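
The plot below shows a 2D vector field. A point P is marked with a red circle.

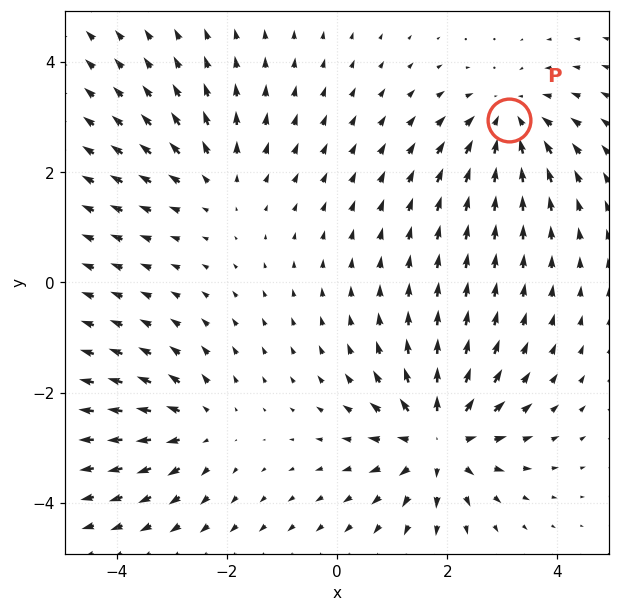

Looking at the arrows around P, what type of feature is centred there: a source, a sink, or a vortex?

At P (3.1, 2.9) the arrows converge inward. Divergence about -4, curl ≈0 — negative divergence with near-zero curl is a sink.

sink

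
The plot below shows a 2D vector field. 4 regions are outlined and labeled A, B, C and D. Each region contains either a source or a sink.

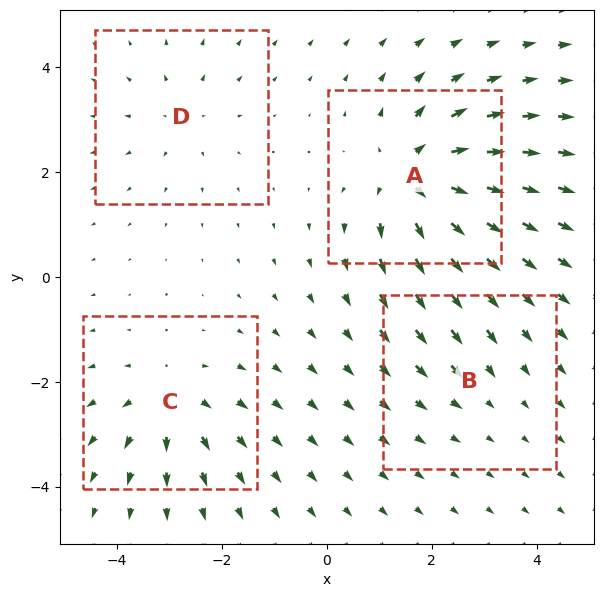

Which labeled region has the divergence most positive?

A

Divergence at each region's feature centre — A: about +7, B: about -2, C: about +5, D: about +3. Region A is most positive.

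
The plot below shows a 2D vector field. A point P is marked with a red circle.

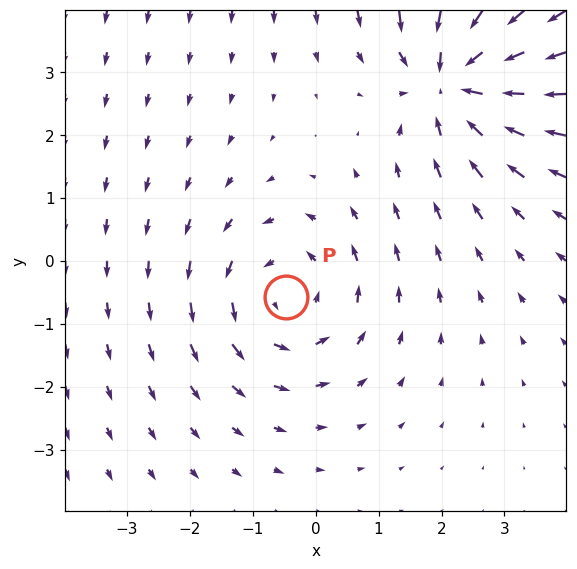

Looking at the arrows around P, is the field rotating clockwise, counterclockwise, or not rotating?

counterclockwise

Near P at (-0.5, -0.6) the arrows circulate counterclockwise. The curl (z-component) there is about +3; positive curl means counterclockwise rotation.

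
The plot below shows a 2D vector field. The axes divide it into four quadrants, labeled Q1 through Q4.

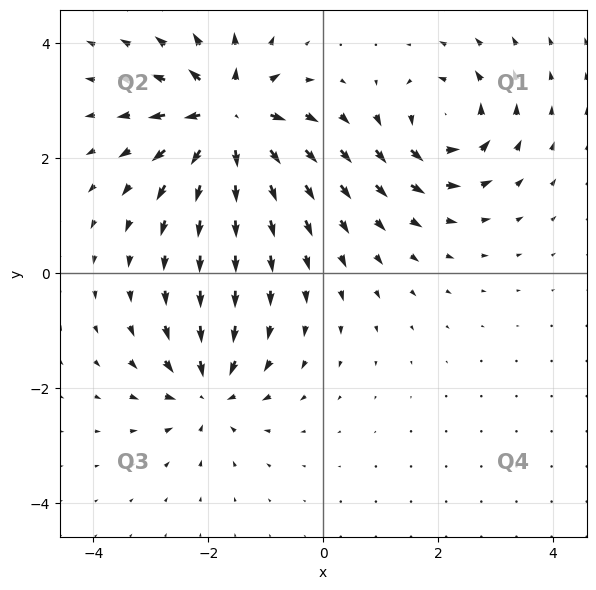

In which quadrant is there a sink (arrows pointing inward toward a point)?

Q3

The sink sits at approximately (-2.0, -2.1), which lies in quadrant Q3. The divergence there is about -4, negative as expected for a sink.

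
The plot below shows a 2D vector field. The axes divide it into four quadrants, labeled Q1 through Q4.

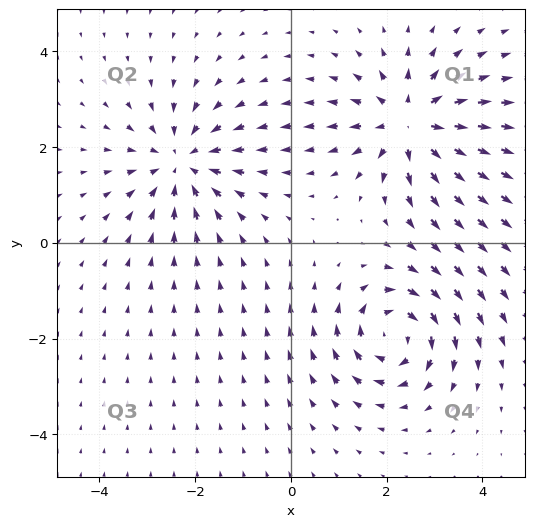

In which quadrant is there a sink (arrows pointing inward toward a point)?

Q2

The sink sits at approximately (-2.3, 1.7), which lies in quadrant Q2. The divergence there is about -4, negative as expected for a sink.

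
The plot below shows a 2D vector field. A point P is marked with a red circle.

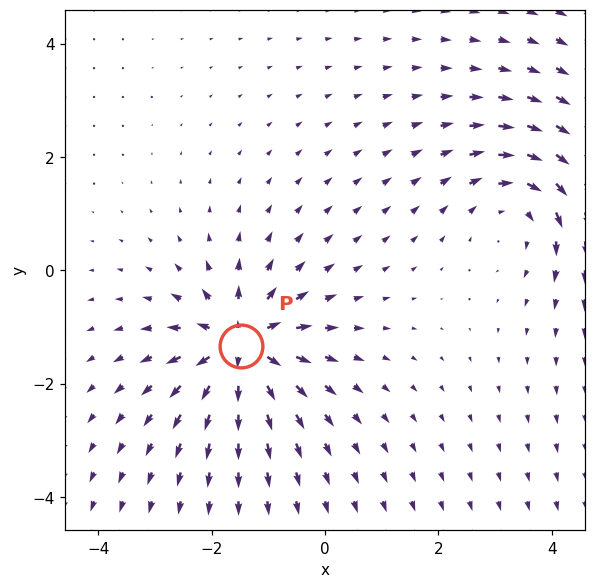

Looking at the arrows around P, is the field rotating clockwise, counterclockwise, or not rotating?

not rotating

Near P at (-1.5, -1.3) the arrows show no circulation. The curl there is ≈0.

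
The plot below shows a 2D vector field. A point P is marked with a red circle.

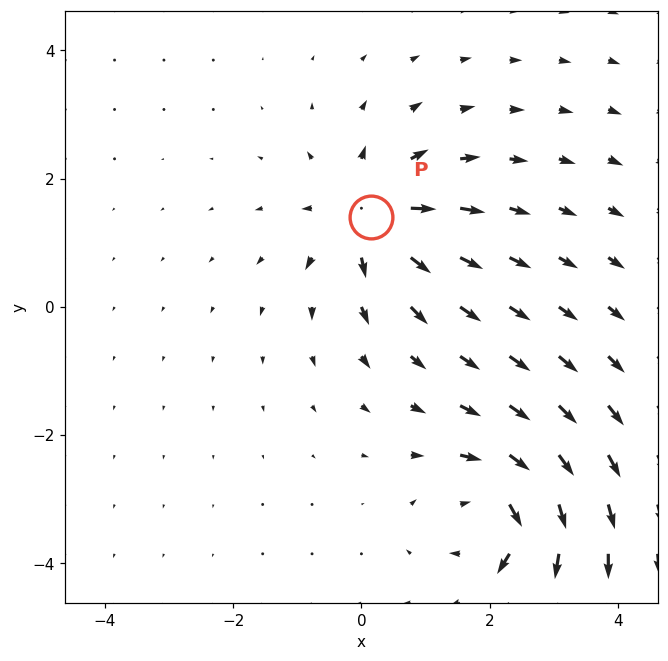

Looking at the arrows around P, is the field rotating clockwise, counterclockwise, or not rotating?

not rotating

Near P at (0.2, 1.4) the arrows show no circulation. The curl there is ≈0.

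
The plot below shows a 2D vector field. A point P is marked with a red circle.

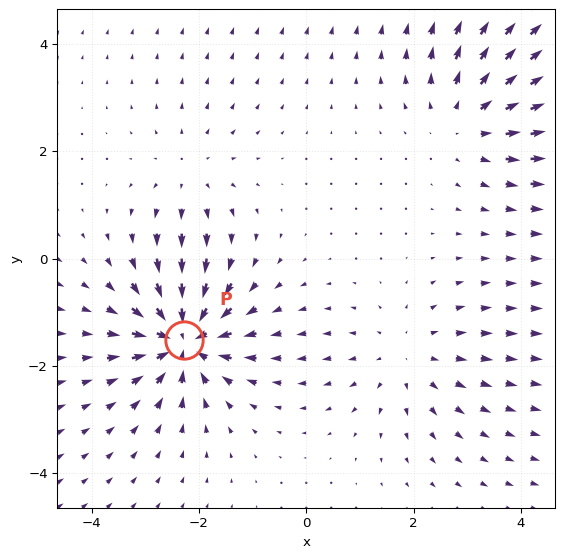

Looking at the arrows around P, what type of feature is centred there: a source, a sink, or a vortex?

At P (-2.3, -1.5) the arrows converge inward. Divergence about -6, curl ≈0 — negative divergence with near-zero curl is a sink.

sink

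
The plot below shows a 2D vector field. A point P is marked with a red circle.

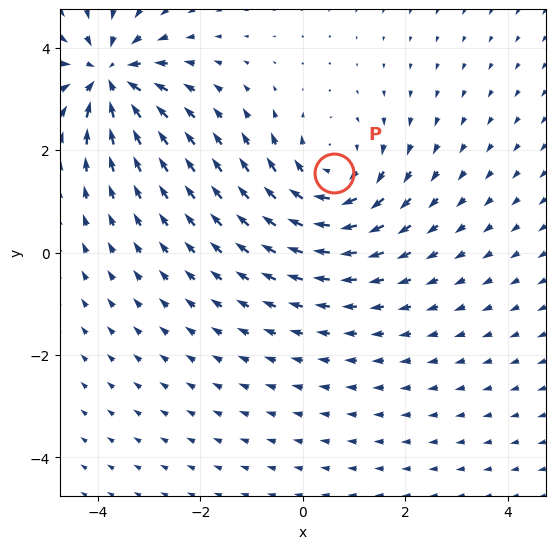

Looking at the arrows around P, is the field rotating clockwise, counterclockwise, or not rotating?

clockwise

Near P at (0.6, 1.6) the arrows circulate clockwise. The curl (z-component) there is about -3; negative curl means clockwise rotation.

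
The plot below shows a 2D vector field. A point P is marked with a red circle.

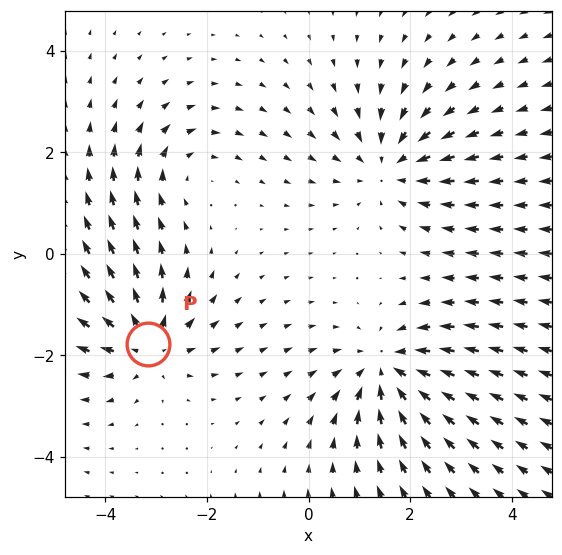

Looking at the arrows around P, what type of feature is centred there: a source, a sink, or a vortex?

At P (-3.2, -1.8) the arrows spread outward. Divergence about +4, curl ≈0 — positive divergence with near-zero curl is a source.

source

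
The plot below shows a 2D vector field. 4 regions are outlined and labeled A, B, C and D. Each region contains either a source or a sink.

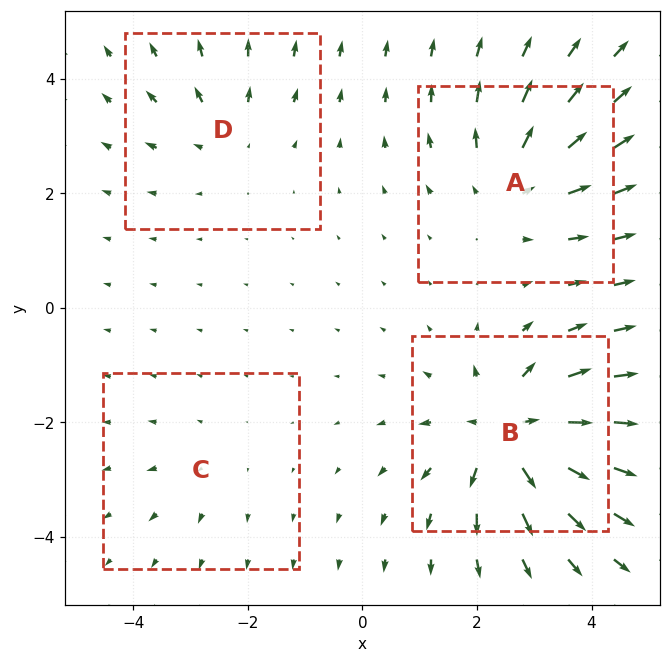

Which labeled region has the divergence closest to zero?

C

Divergence at each region's feature centre — A: about +5, B: about +7, C: about +2, D: about +3. Region C is closest to zero.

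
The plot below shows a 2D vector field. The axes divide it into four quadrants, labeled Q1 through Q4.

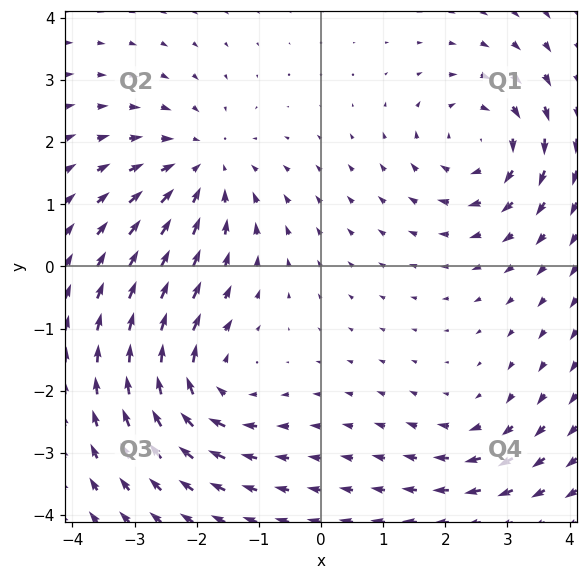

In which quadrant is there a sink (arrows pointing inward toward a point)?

Q2

The sink sits at approximately (-1.9, 1.6), which lies in quadrant Q2. The divergence there is about -4, negative as expected for a sink.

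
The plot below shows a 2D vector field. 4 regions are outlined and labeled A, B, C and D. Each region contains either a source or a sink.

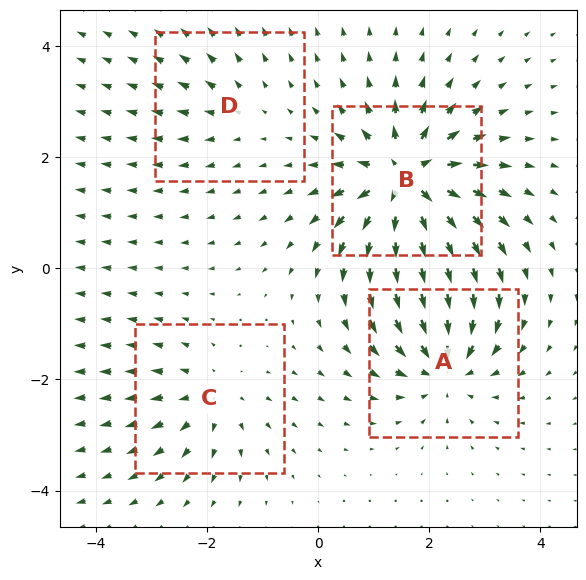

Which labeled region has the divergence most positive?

B

Divergence at each region's feature centre — A: about -7, B: about +9, C: about +4, D: about +3. Region B is most positive.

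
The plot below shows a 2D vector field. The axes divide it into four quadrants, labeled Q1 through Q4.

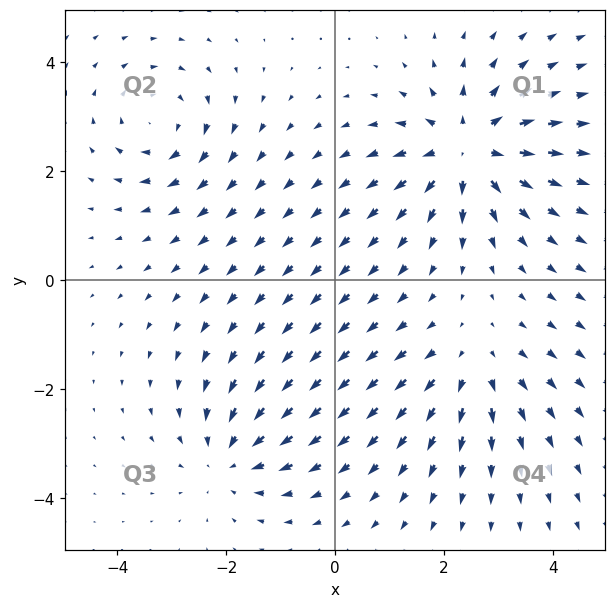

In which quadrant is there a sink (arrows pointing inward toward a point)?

Q3

The sink sits at approximately (-1.9, -3.3), which lies in quadrant Q3. The divergence there is about -3, negative as expected for a sink.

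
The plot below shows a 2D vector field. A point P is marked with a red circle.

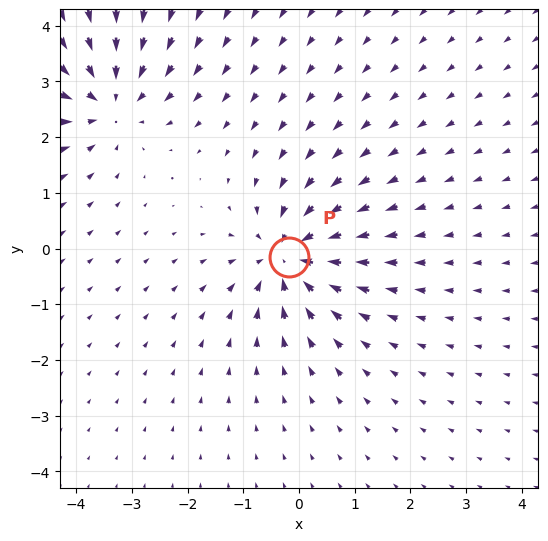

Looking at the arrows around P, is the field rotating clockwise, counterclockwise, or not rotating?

not rotating

Near P at (-0.2, -0.2) the arrows show no circulation. The curl there is ≈0.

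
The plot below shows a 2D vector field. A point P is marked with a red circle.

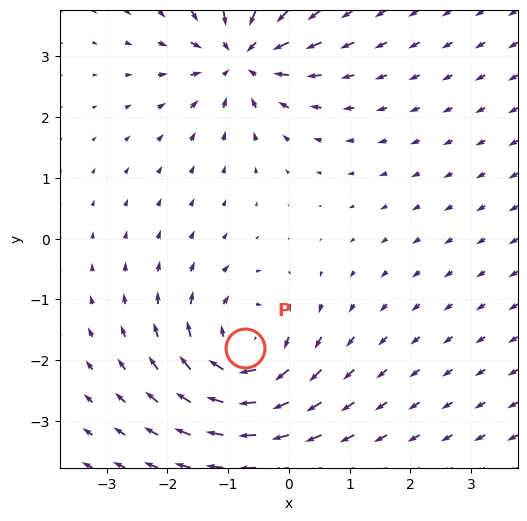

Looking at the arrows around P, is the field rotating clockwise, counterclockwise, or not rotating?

Near P at (-0.7, -1.8) the arrows circulate clockwise. The curl (z-component) there is about -4; negative curl means clockwise rotation.

clockwise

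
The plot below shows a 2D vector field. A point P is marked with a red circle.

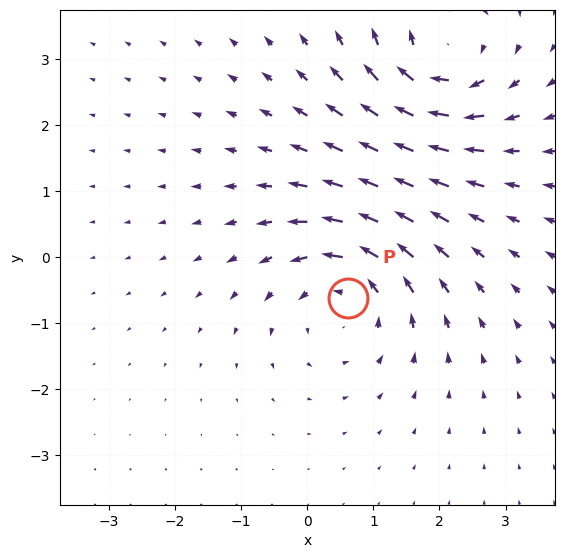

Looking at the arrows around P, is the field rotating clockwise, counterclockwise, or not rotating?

counterclockwise

Near P at (0.6, -0.6) the arrows circulate counterclockwise. The curl (z-component) there is about +4; positive curl means counterclockwise rotation.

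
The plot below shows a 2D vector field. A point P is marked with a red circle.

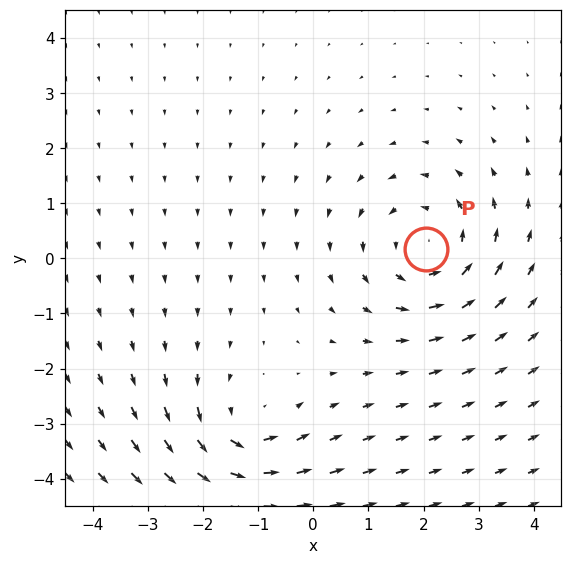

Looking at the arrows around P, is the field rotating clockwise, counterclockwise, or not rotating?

counterclockwise

Near P at (2.0, 0.2) the arrows circulate counterclockwise. The curl (z-component) there is about +4; positive curl means counterclockwise rotation.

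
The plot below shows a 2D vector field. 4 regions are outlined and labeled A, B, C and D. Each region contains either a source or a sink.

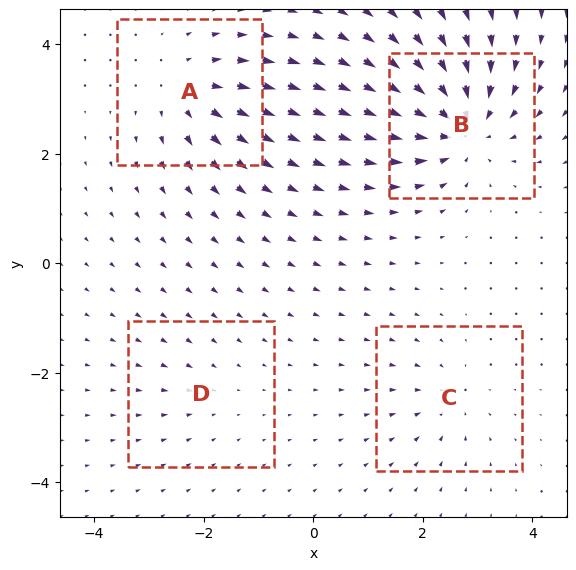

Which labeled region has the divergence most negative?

Divergence at each region's feature centre — A: about +5, B: about -8, C: about -4, D: about -2. Region B is most negative.

B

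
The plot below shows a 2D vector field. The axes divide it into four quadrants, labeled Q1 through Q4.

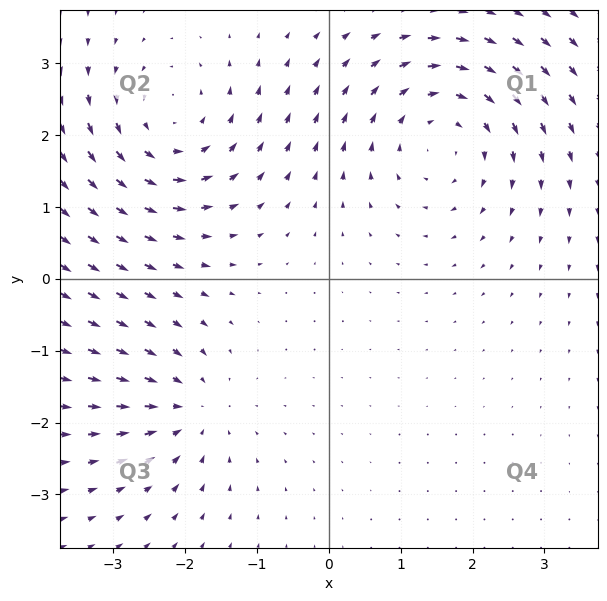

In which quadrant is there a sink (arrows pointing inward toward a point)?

Q3

The sink sits at approximately (-1.9, -1.8), which lies in quadrant Q3. The divergence there is about -4, negative as expected for a sink.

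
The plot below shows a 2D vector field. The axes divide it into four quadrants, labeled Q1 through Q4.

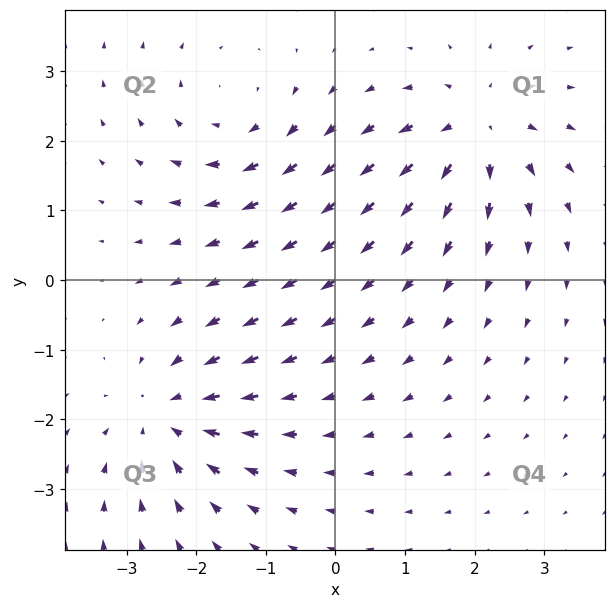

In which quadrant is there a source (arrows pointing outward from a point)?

Q1

The source sits at approximately (2.0, 2.2), which lies in quadrant Q1. The divergence there is about +5, positive as expected for a source.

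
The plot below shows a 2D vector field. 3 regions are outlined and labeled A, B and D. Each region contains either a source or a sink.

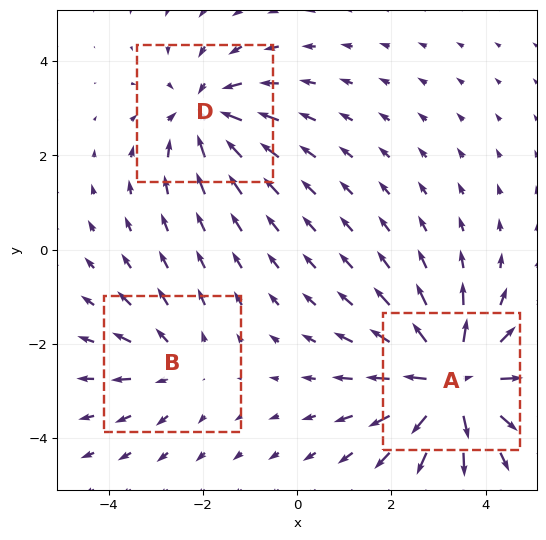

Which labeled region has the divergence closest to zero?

B

Divergence at each region's feature centre — A: about +5, B: about +2, D: about -3. Region B is closest to zero.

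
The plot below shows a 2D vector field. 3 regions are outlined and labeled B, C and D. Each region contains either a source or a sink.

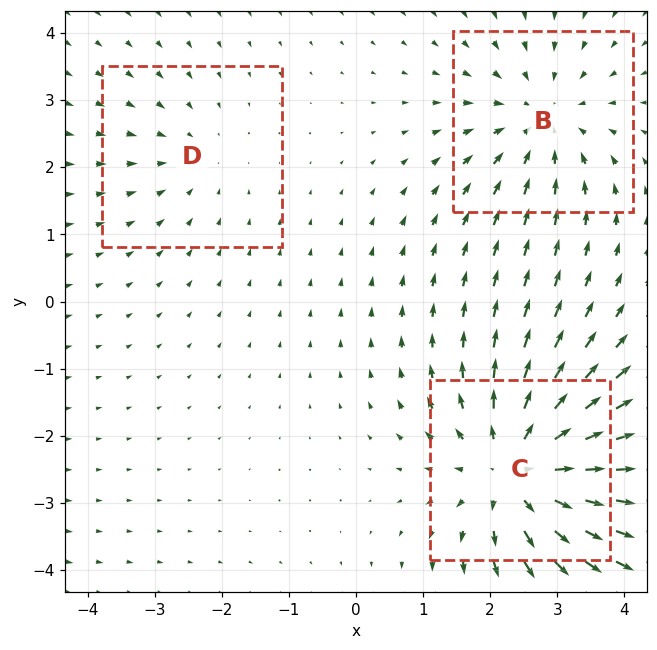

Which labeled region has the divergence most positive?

C

Divergence at each region's feature centre — B: about -3, C: about +5, D: about -2. Region C is most positive.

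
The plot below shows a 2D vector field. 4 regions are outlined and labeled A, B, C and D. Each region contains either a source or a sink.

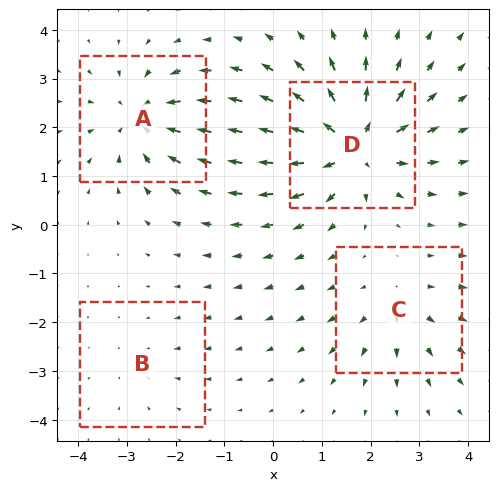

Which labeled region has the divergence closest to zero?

B

Divergence at each region's feature centre — A: about -5, B: about -2, C: about +3, D: about +8. Region B is closest to zero.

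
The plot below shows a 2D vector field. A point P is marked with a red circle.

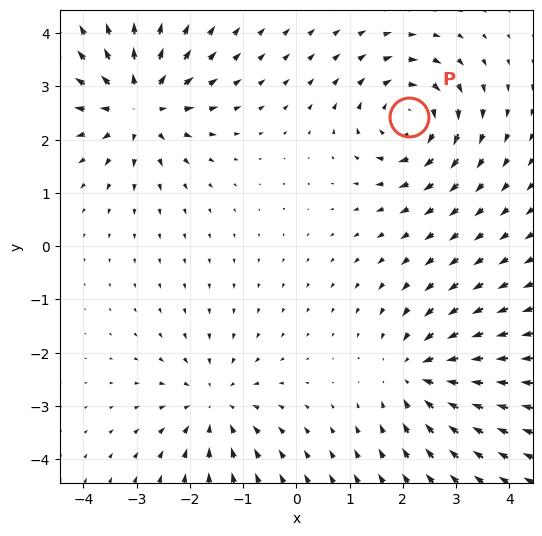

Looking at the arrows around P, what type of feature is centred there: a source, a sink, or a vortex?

At P (2.1, 2.4) the arrows circulate clockwise. Divergence ≈0, curl about -5 — near-zero divergence with nonzero curl is a vortex.

vortex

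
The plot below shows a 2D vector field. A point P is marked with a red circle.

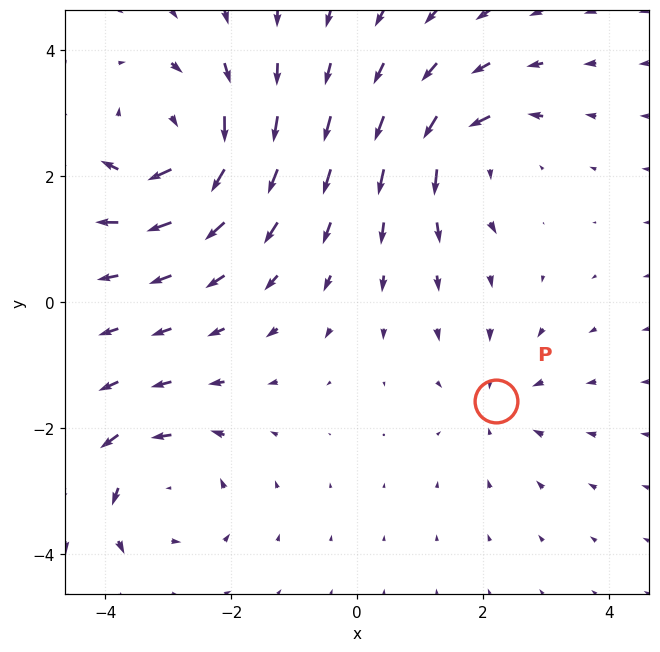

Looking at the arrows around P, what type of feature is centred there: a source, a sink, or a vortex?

sink

At P (2.2, -1.6) the arrows converge inward. Divergence about -3, curl ≈0 — negative divergence with near-zero curl is a sink.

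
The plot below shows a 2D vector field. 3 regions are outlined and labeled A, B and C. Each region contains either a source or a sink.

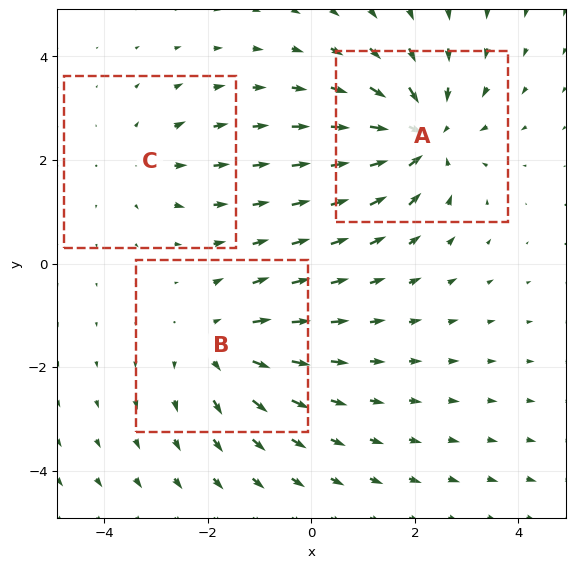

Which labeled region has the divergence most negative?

Divergence at each region's feature centre — A: about -4, B: about +3, C: about +2. Region A is most negative.

A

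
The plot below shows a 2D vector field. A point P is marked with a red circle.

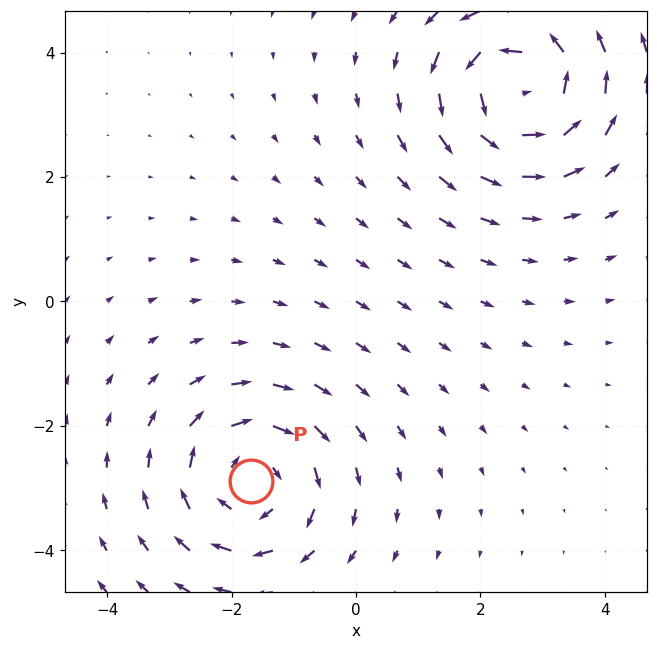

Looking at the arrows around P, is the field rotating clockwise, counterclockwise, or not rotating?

Near P at (-1.7, -2.9) the arrows circulate clockwise. The curl (z-component) there is about -4; negative curl means clockwise rotation.

clockwise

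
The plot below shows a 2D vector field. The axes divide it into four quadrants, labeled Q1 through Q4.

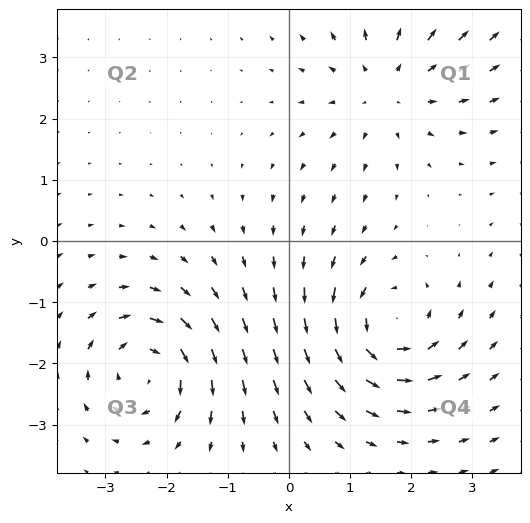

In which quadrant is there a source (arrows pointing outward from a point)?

Q1

The source sits at approximately (1.6, 2.5), which lies in quadrant Q1. The divergence there is about +3, positive as expected for a source.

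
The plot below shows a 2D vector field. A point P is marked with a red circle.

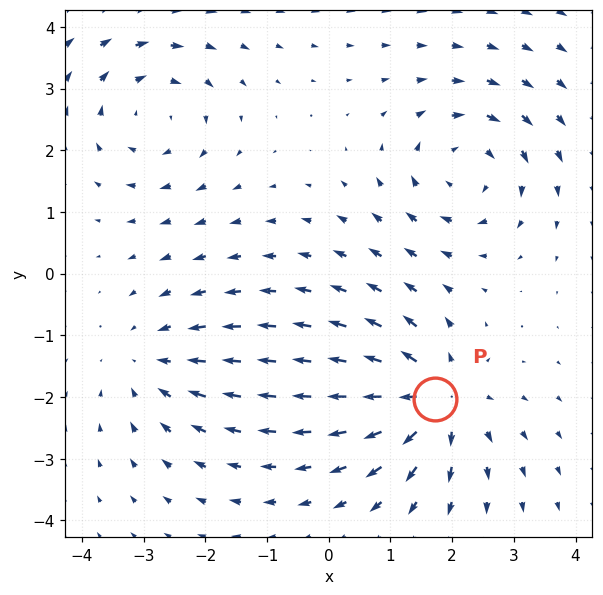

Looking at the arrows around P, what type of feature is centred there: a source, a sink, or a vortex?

source

At P (1.7, -2.0) the arrows spread outward. Divergence about +5, curl ≈0 — positive divergence with near-zero curl is a source.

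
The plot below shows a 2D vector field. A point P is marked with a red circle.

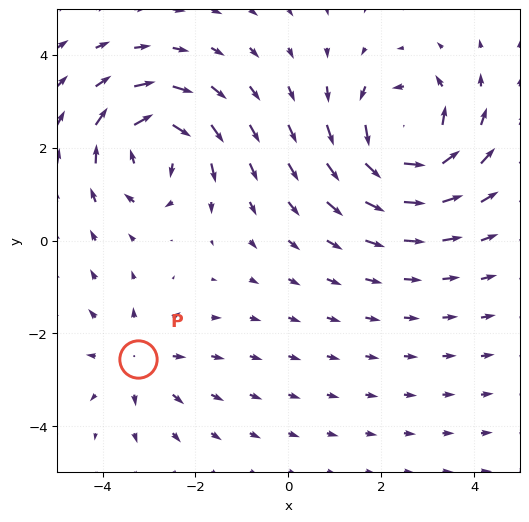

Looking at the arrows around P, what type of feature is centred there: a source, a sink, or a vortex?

At P (-3.2, -2.5) the arrows spread outward. Divergence about +3, curl ≈0 — positive divergence with near-zero curl is a source.

source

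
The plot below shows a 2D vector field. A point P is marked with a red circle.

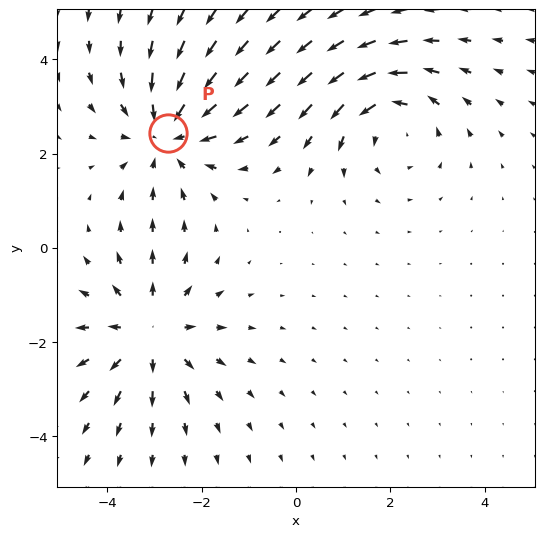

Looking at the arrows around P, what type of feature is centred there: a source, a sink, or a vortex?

At P (-2.7, 2.4) the arrows converge inward. Divergence about -4, curl ≈0 — negative divergence with near-zero curl is a sink.

sink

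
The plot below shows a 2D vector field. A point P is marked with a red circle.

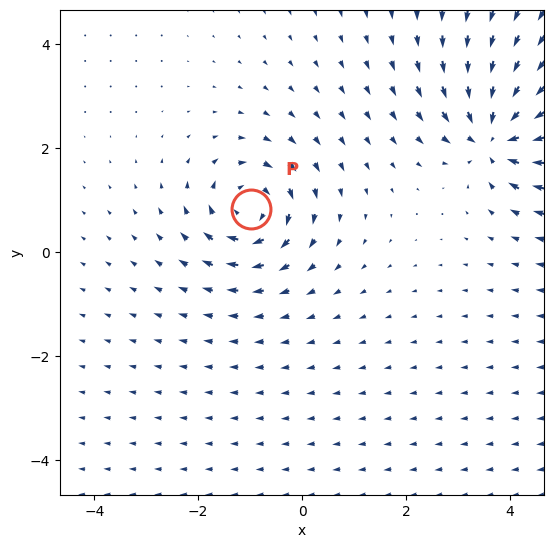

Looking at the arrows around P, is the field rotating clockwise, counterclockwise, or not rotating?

Near P at (-1.0, 0.8) the arrows circulate clockwise. The curl (z-component) there is about -5; negative curl means clockwise rotation.

clockwise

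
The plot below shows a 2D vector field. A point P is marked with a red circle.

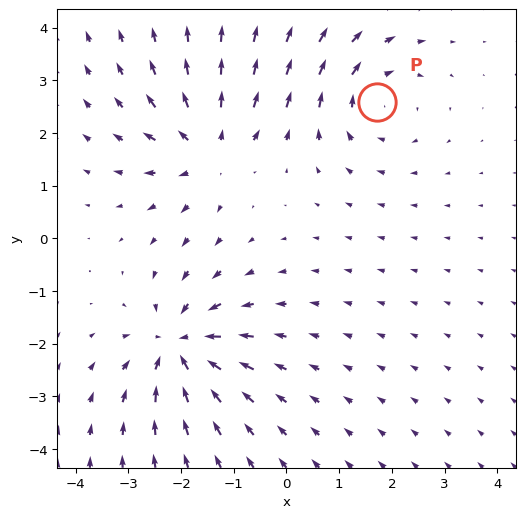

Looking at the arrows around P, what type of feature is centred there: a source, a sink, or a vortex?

At P (1.7, 2.6) the arrows circulate clockwise. Divergence ≈0, curl about -3 — near-zero divergence with nonzero curl is a vortex.

vortex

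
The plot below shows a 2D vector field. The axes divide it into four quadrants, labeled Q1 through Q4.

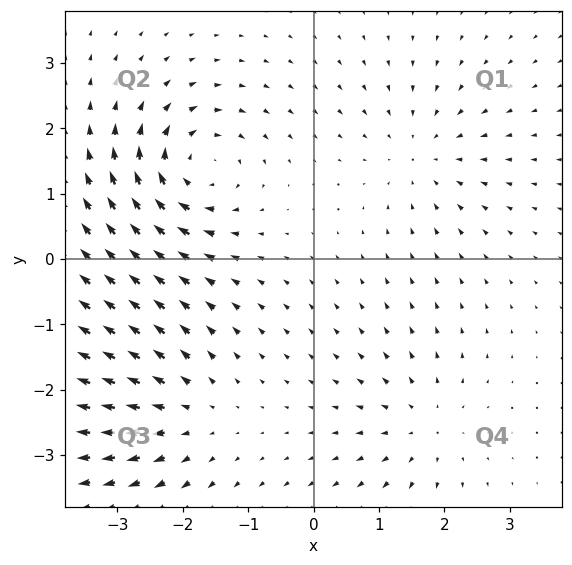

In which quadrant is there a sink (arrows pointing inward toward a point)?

The sink sits at approximately (1.7, 1.6), which lies in quadrant Q1. The divergence there is about -3, negative as expected for a sink.

Q1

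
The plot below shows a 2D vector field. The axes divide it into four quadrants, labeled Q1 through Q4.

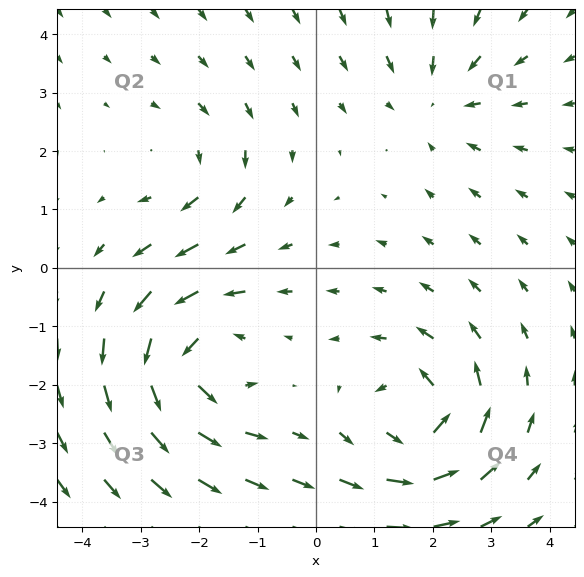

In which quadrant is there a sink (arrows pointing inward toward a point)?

The sink sits at approximately (2.1, 2.9), which lies in quadrant Q1. The divergence there is about -3, negative as expected for a sink.

Q1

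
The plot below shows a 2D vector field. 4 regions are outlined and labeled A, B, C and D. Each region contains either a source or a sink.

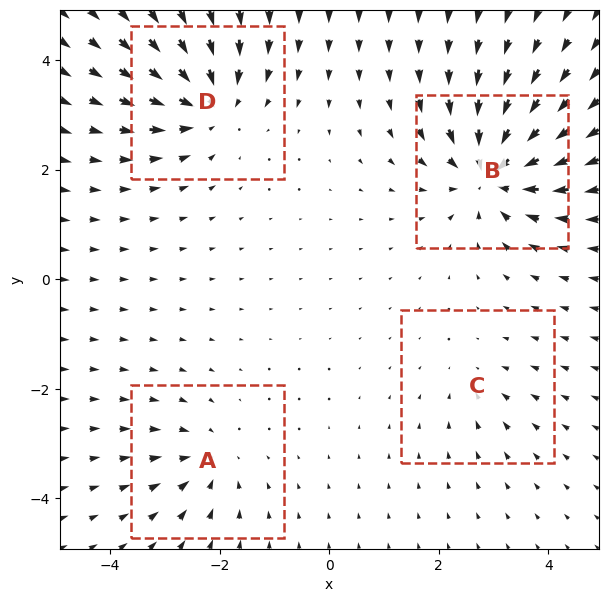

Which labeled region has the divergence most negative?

B

Divergence at each region's feature centre — A: about -4, B: about -8, C: about -2, D: about -6. Region B is most negative.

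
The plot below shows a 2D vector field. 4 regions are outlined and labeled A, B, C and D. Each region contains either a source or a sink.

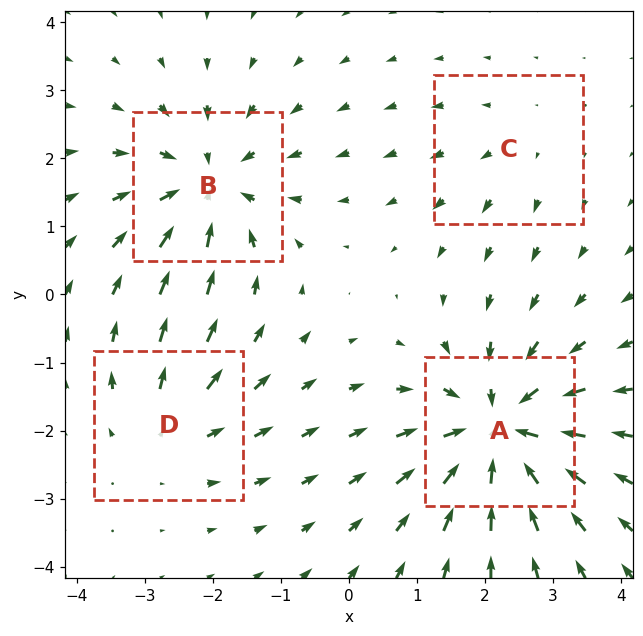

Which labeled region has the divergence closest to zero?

C

Divergence at each region's feature centre — A: about -7, B: about -5, C: about +2, D: about +3. Region C is closest to zero.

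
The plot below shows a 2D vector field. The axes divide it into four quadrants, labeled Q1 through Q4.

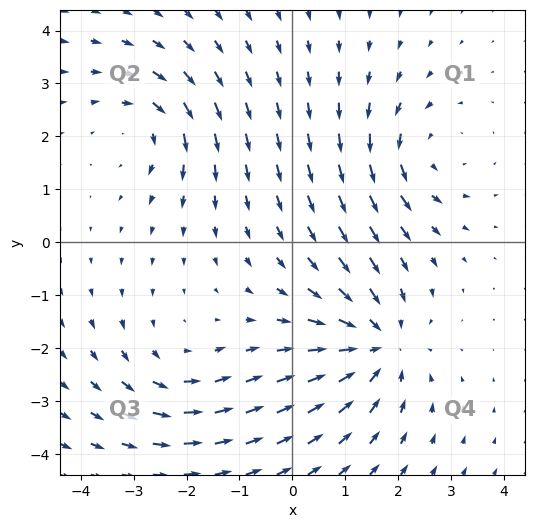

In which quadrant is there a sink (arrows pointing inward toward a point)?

The sink sits at approximately (1.6, -1.9), which lies in quadrant Q4. The divergence there is about -4, negative as expected for a sink.

Q4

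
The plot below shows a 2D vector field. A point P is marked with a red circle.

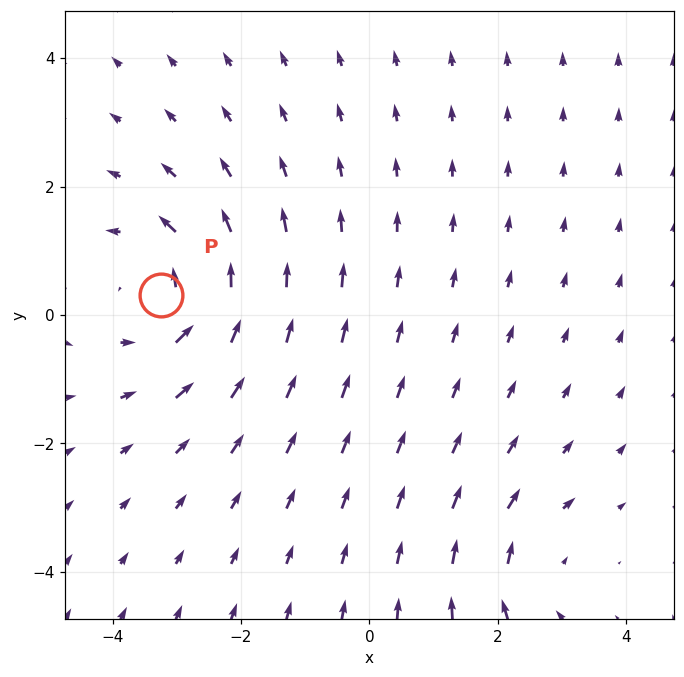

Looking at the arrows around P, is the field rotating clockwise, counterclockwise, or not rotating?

counterclockwise

Near P at (-3.3, 0.3) the arrows circulate counterclockwise. The curl (z-component) there is about +4; positive curl means counterclockwise rotation.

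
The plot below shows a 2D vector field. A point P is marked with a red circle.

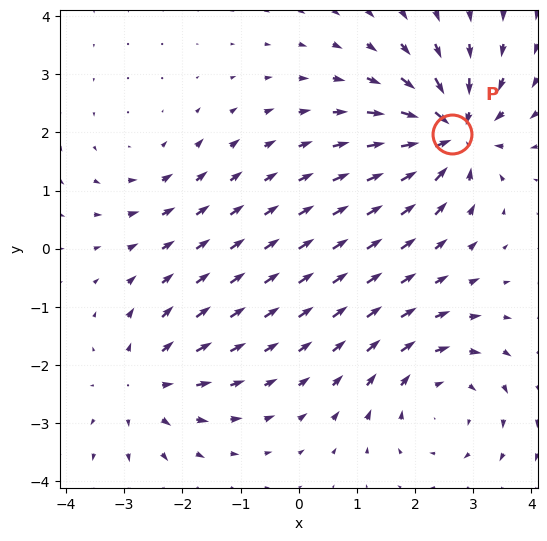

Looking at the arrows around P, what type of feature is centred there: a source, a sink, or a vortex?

sink

At P (2.6, 2.0) the arrows converge inward. Divergence about -7, curl ≈0 — negative divergence with near-zero curl is a sink.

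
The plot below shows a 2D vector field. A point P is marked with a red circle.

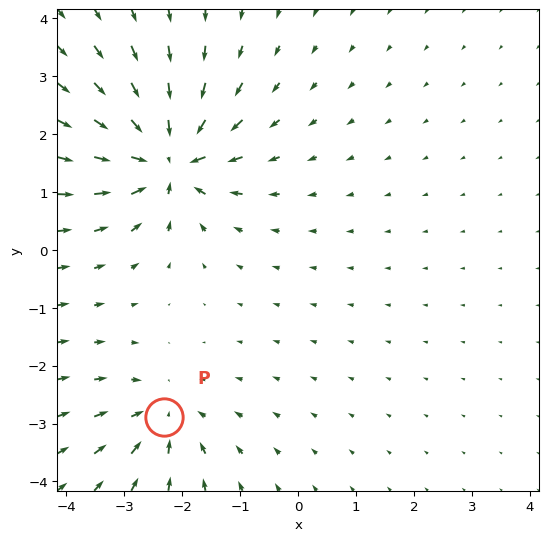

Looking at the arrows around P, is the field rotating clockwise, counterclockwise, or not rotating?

Near P at (-2.3, -2.9) the arrows show no circulation. The curl there is ≈0.

not rotating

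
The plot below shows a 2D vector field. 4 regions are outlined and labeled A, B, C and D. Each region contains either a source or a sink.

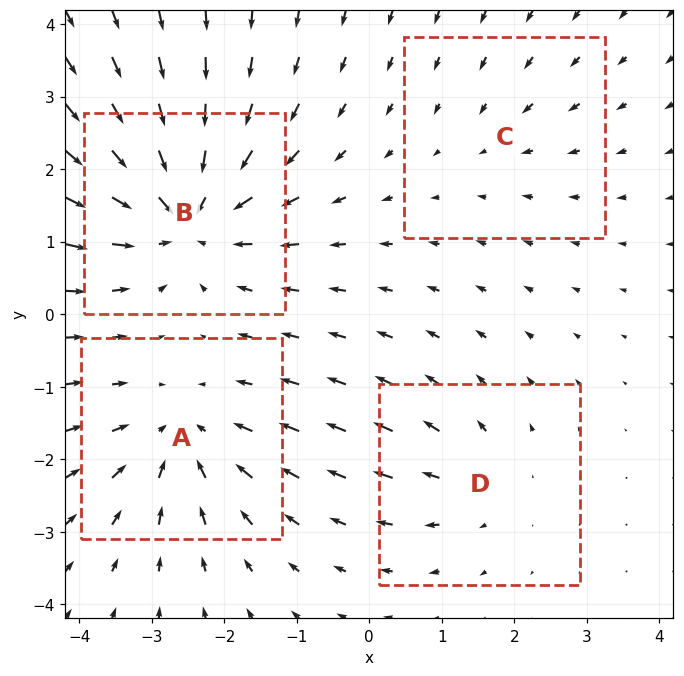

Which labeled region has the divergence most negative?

Divergence at each region's feature centre — A: about -5, B: about -7, C: about -2, D: about +3. Region B is most negative.

B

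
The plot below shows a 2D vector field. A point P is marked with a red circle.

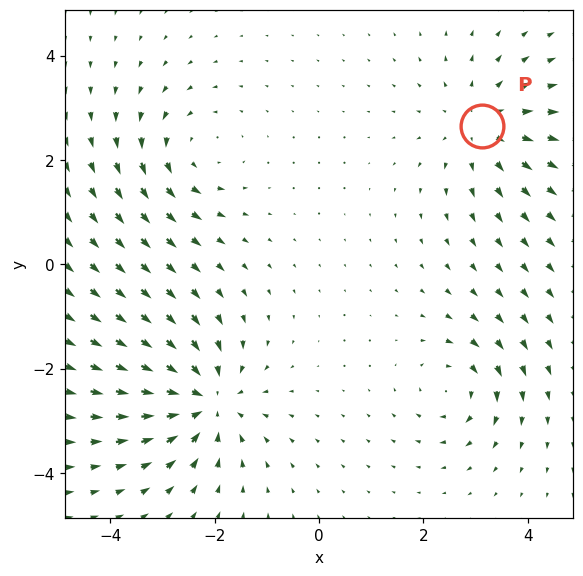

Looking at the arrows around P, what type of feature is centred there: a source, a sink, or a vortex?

At P (3.1, 2.6) the arrows spread outward. Divergence about +4, curl ≈0 — positive divergence with near-zero curl is a source.

source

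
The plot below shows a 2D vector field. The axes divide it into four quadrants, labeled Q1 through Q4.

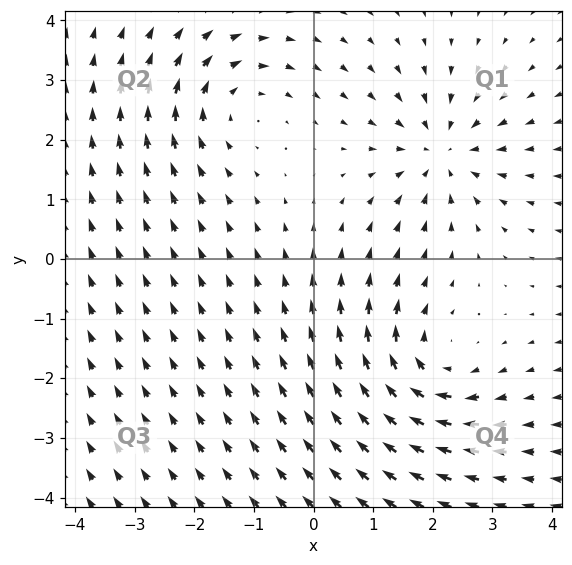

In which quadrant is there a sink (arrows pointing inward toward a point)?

Q1

The sink sits at approximately (2.2, 1.8), which lies in quadrant Q1. The divergence there is about -4, negative as expected for a sink.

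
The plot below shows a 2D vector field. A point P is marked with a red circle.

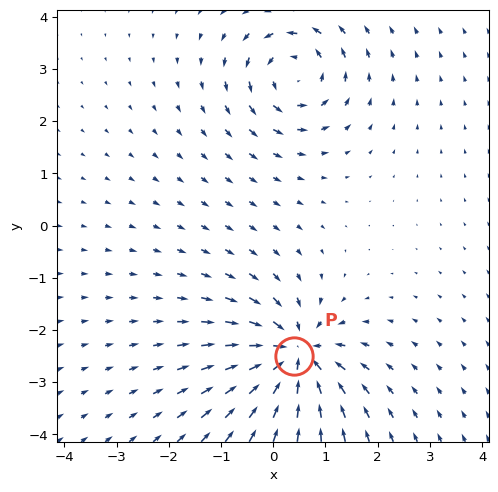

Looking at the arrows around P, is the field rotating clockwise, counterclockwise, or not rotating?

Near P at (0.4, -2.5) the arrows show no circulation. The curl there is ≈0.

not rotating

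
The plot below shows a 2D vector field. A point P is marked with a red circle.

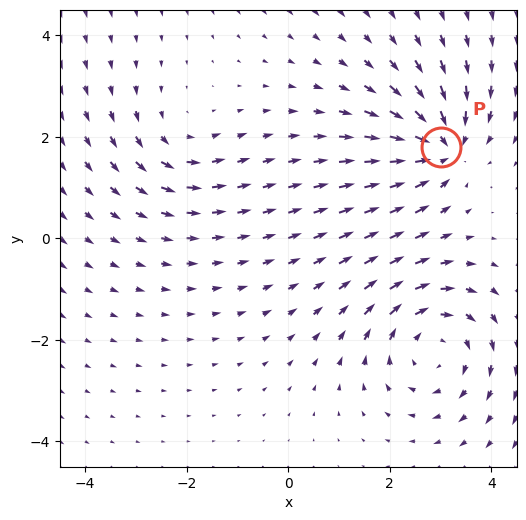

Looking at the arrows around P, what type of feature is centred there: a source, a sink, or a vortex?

At P (3.0, 1.8) the arrows converge inward. Divergence about -6, curl ≈0 — negative divergence with near-zero curl is a sink.

sink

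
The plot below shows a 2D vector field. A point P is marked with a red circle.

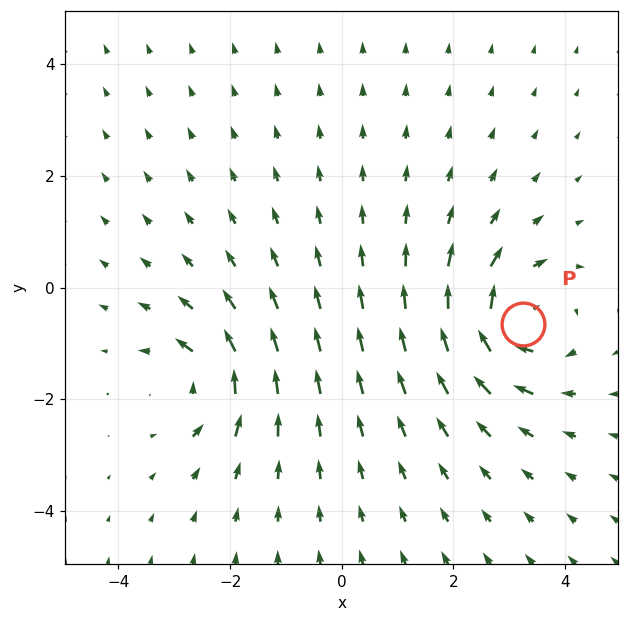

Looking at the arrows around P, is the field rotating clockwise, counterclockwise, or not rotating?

clockwise

Near P at (3.2, -0.7) the arrows circulate clockwise. The curl (z-component) there is about -6; negative curl means clockwise rotation.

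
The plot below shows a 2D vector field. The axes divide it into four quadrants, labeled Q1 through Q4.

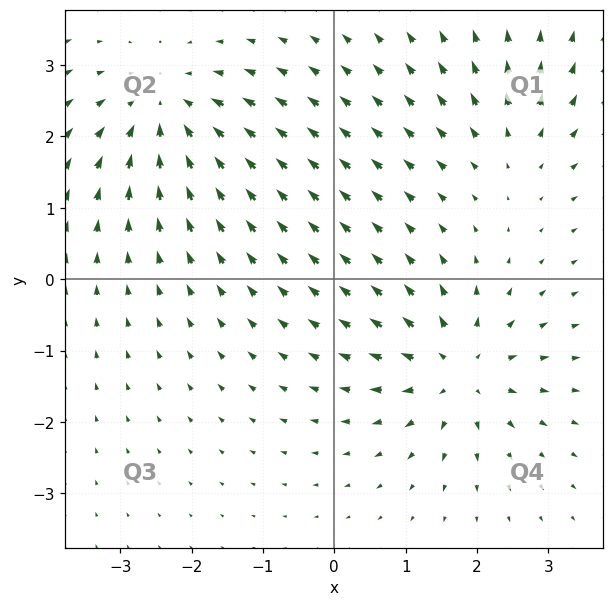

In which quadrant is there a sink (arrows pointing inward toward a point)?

Q2

The sink sits at approximately (-2.3, 2.4), which lies in quadrant Q2. The divergence there is about -5, negative as expected for a sink.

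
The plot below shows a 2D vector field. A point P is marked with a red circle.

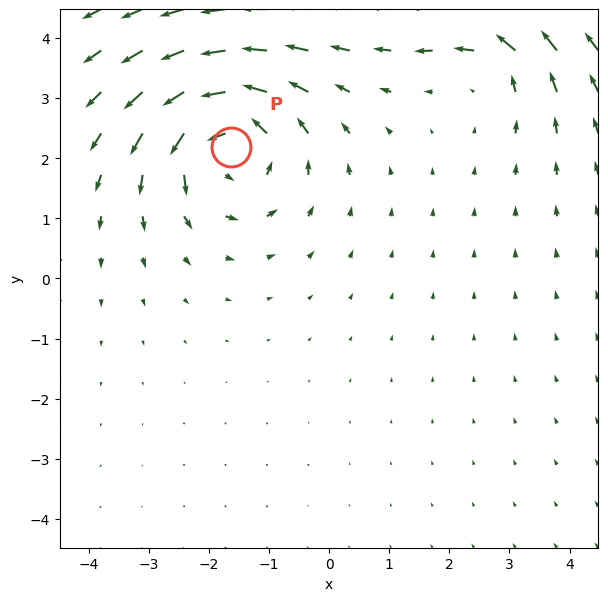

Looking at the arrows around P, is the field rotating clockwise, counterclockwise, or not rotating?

Near P at (-1.6, 2.2) the arrows circulate counterclockwise. The curl (z-component) there is about +5; positive curl means counterclockwise rotation.

counterclockwise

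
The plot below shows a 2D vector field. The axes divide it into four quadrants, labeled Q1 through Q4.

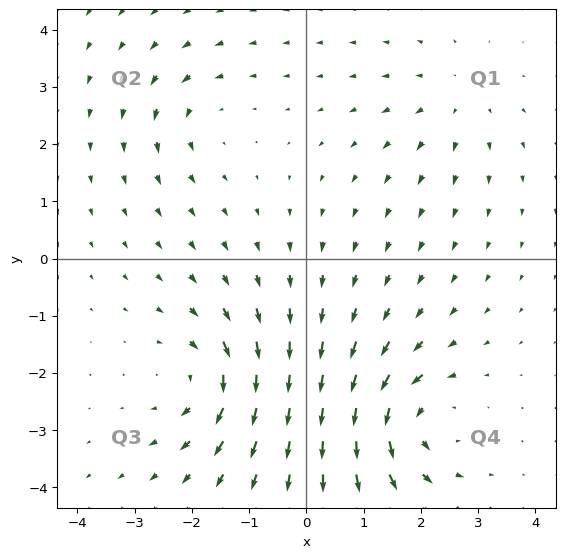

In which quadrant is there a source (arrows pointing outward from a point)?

Q1

The source sits at approximately (2.6, 2.8), which lies in quadrant Q1. The divergence there is about +3, positive as expected for a source.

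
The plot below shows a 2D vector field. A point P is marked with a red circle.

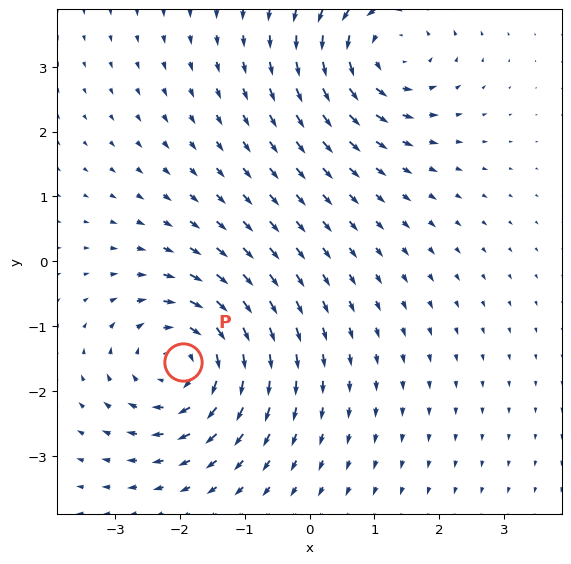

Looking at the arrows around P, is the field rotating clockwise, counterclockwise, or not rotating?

clockwise

Near P at (-2.0, -1.6) the arrows circulate clockwise. The curl (z-component) there is about -4; negative curl means clockwise rotation.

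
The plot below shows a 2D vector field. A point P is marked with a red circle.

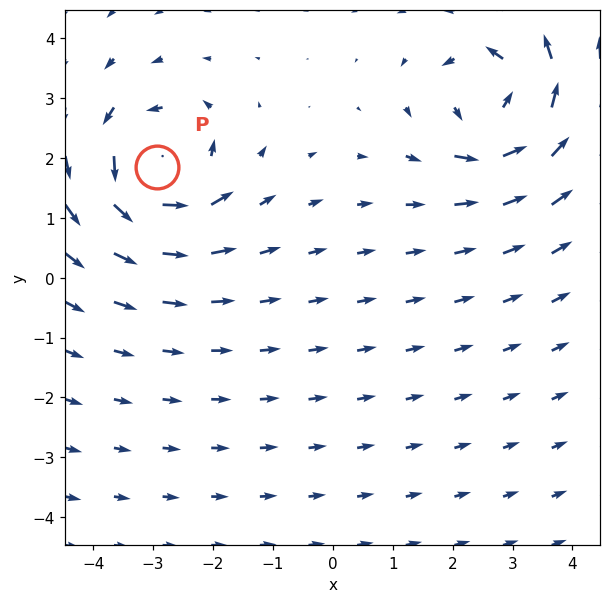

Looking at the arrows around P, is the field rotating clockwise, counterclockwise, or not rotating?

counterclockwise

Near P at (-2.9, 1.8) the arrows circulate counterclockwise. The curl (z-component) there is about +6; positive curl means counterclockwise rotation.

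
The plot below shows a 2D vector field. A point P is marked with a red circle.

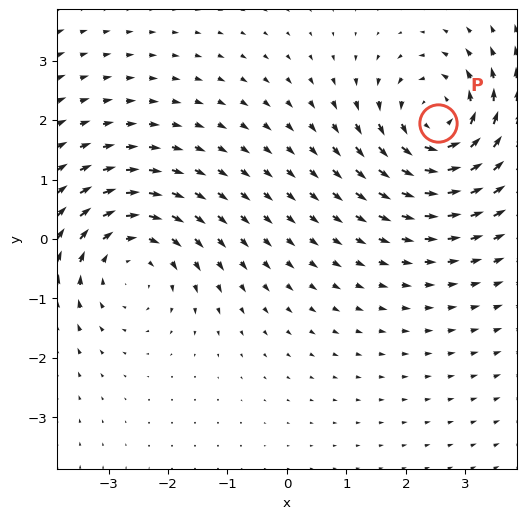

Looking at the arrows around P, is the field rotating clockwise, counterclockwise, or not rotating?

counterclockwise

Near P at (2.5, 1.9) the arrows circulate counterclockwise. The curl (z-component) there is about +6; positive curl means counterclockwise rotation.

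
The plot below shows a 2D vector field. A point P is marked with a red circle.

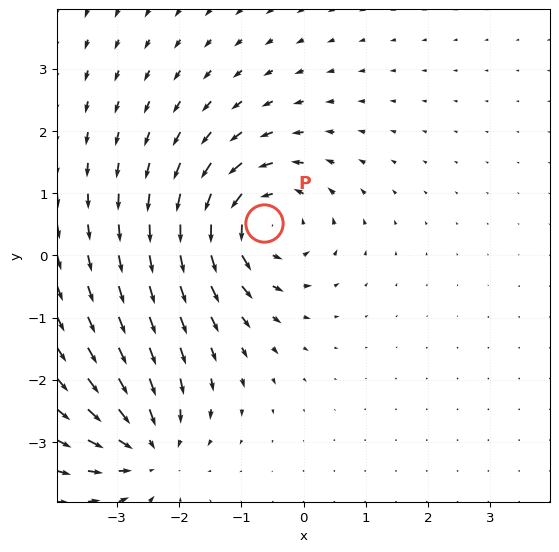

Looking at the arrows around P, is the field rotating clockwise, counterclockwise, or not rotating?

counterclockwise

Near P at (-0.6, 0.5) the arrows circulate counterclockwise. The curl (z-component) there is about +5; positive curl means counterclockwise rotation.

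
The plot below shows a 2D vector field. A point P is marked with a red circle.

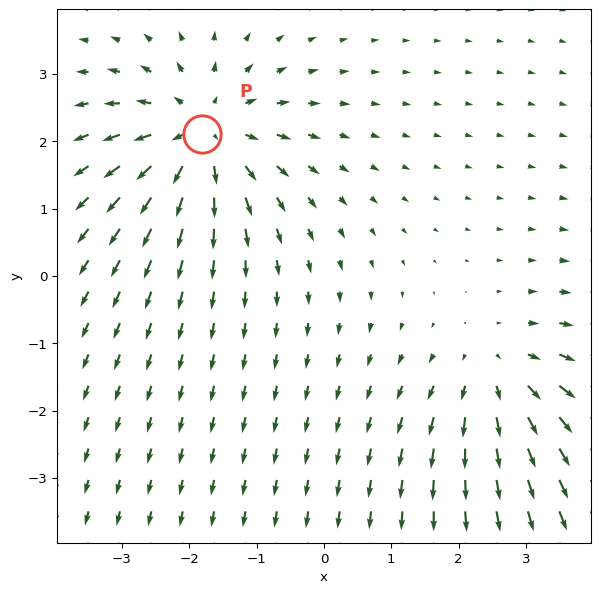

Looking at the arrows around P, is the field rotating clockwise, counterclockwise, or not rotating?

Near P at (-1.8, 2.1) the arrows show no circulation. The curl there is ≈0.

not rotating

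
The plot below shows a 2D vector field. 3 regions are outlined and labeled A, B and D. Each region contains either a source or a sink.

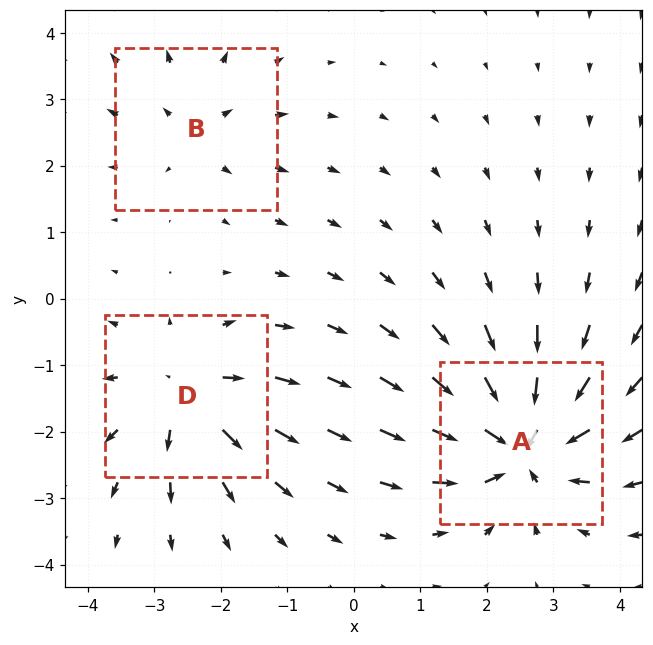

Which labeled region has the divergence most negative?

Divergence at each region's feature centre — A: about -6, B: about +2, D: about +4. Region A is most negative.

A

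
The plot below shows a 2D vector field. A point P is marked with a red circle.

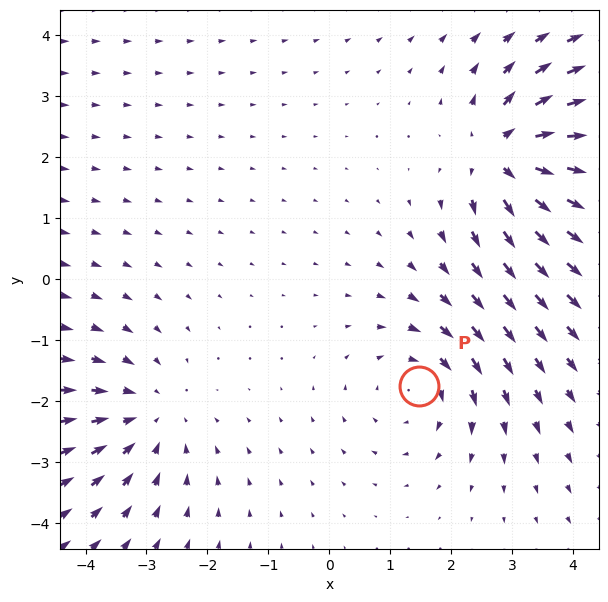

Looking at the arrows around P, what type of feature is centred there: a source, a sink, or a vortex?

vortex

At P (1.5, -1.8) the arrows circulate clockwise. Divergence ≈0, curl about -3 — near-zero divergence with nonzero curl is a vortex.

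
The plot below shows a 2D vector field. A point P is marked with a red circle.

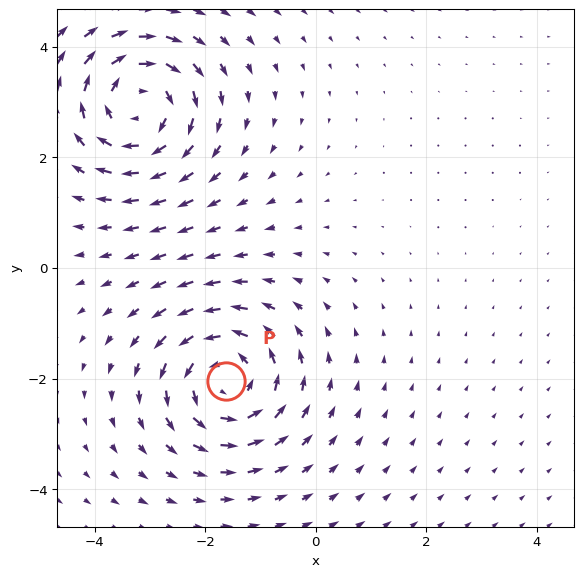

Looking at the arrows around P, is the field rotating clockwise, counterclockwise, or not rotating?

Near P at (-1.6, -2.0) the arrows circulate counterclockwise. The curl (z-component) there is about +4; positive curl means counterclockwise rotation.

counterclockwise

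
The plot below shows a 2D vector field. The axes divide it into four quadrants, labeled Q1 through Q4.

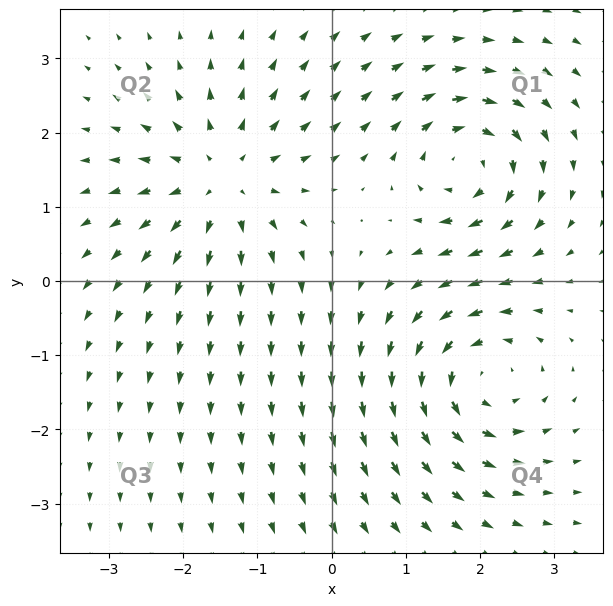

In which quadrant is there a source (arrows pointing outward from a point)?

The source sits at approximately (-1.5, 1.4), which lies in quadrant Q2. The divergence there is about +4, positive as expected for a source.

Q2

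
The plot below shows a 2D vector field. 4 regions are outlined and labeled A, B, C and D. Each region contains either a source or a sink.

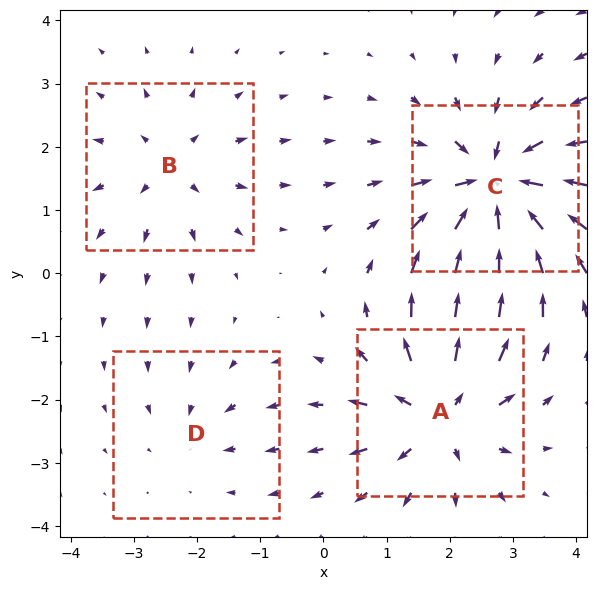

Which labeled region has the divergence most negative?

Divergence at each region's feature centre — A: about +6, B: about +4, C: about -8, D: about -2. Region C is most negative.

C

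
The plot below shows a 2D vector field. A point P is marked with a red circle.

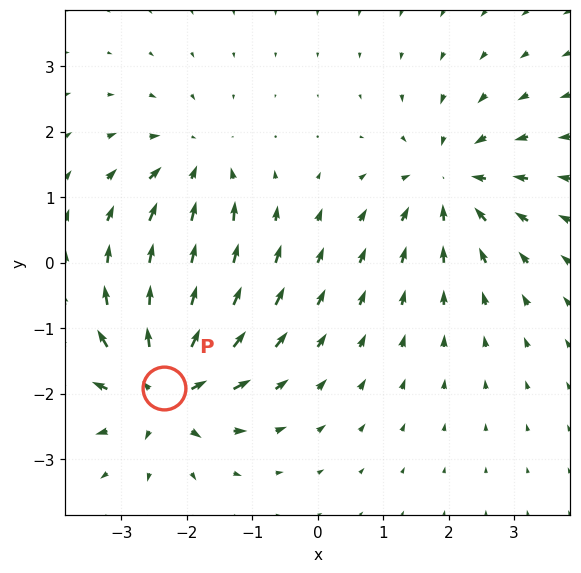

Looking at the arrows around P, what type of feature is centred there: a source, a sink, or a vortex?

source

At P (-2.3, -1.9) the arrows spread outward. Divergence about +7, curl ≈0 — positive divergence with near-zero curl is a source.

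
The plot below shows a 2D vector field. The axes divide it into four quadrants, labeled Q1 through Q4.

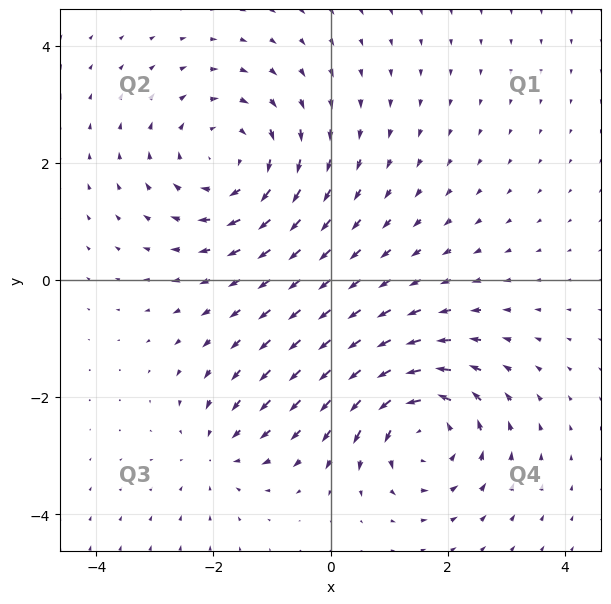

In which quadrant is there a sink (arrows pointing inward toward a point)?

Q3

The sink sits at approximately (-1.9, -2.9), which lies in quadrant Q3. The divergence there is about -3, negative as expected for a sink.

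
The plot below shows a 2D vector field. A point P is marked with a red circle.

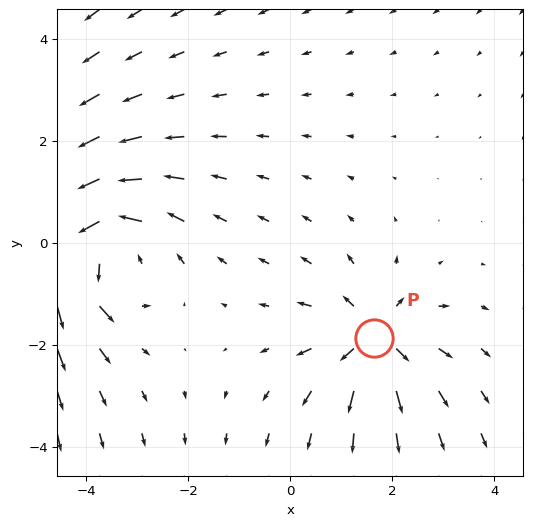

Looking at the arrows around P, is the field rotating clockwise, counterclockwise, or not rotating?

not rotating

Near P at (1.6, -1.9) the arrows show no circulation. The curl there is ≈0.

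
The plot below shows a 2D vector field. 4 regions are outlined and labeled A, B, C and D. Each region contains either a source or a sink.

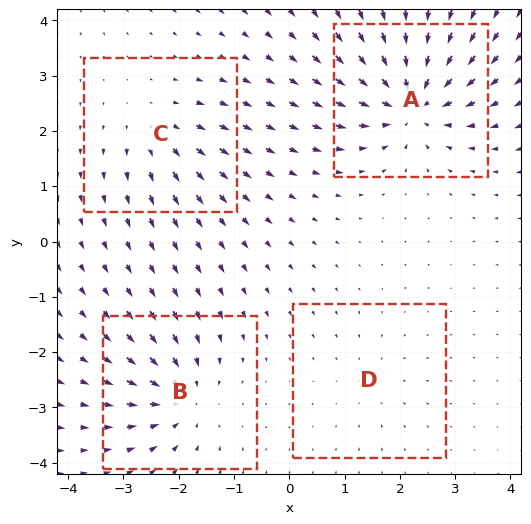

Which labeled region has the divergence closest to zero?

Divergence at each region's feature centre — A: about -8, B: about -6, C: about +4, D: about -2. Region D is closest to zero.

D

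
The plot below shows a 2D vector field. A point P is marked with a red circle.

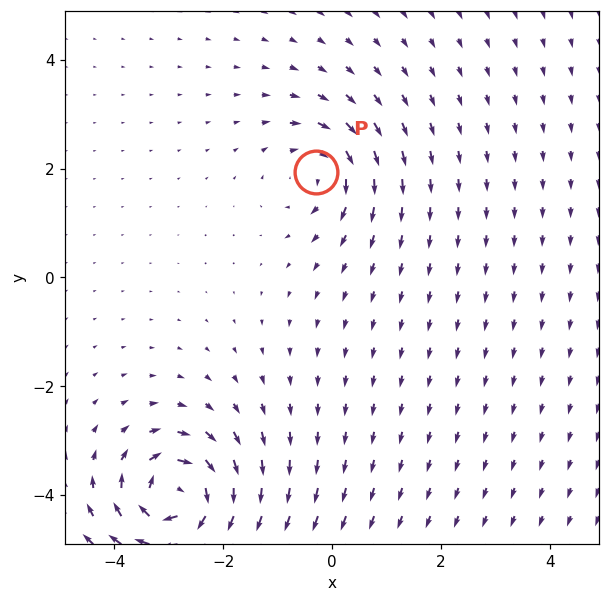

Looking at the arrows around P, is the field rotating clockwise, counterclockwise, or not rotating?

Near P at (-0.3, 1.9) the arrows circulate clockwise. The curl (z-component) there is about -4; negative curl means clockwise rotation.

clockwise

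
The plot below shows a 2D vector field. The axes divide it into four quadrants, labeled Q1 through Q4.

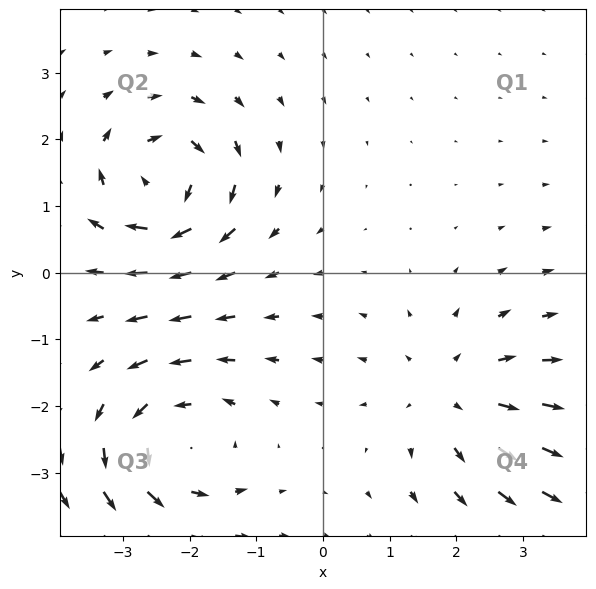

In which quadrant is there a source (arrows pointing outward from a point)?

The source sits at approximately (2.0, -1.8), which lies in quadrant Q4. The divergence there is about +2, positive as expected for a source.

Q4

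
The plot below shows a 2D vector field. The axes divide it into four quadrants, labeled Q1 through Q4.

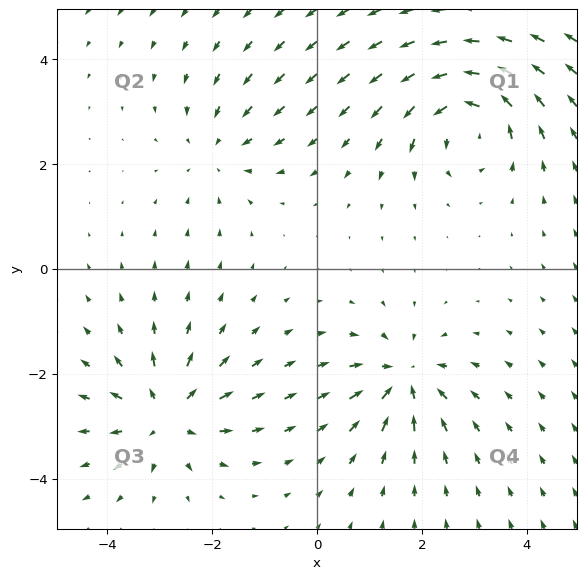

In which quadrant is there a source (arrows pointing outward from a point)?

The source sits at approximately (-2.9, -2.8), which lies in quadrant Q3. The divergence there is about +6, positive as expected for a source.

Q3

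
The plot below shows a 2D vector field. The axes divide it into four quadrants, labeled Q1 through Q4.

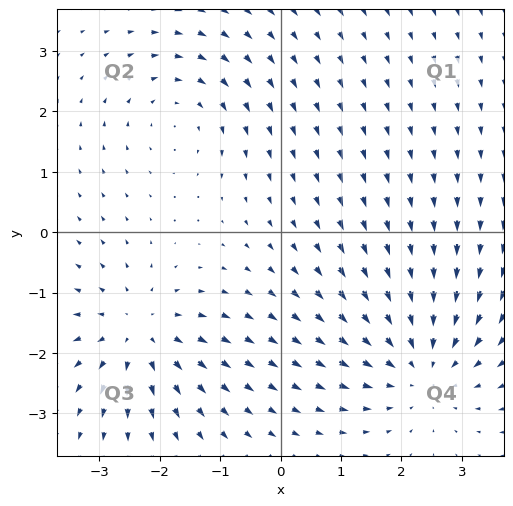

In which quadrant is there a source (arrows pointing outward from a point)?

Q3

The source sits at approximately (-2.3, -1.6), which lies in quadrant Q3. The divergence there is about +4, positive as expected for a source.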